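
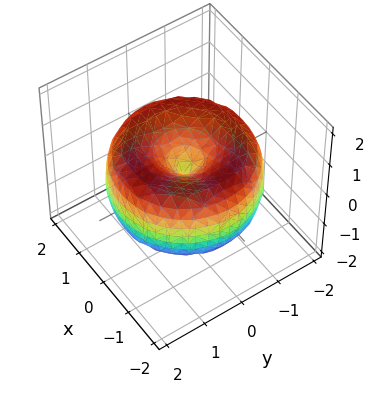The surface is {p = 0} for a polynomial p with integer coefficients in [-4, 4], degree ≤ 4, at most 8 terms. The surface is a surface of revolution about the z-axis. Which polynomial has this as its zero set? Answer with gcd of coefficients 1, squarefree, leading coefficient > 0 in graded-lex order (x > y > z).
x^4 + 2*x^2*y^2 + y^4 - 3*x^2 - 3*y^2 + 2*z^2

1. Degree: the shape is more complex than any degree-3 surface, so deg p = 4.
2. Symmetries: the z-axis is an axis of rotation, so x and y enter only as x² + y².
3. Against the integer gridlines: it crosses the z-axis at the gridline z = 0; a circular section at z = 0 has radius between 1 and 2; it crosses the x-axis at the gridline x = 0.
4. Matching integer coefficients to the picture gives p.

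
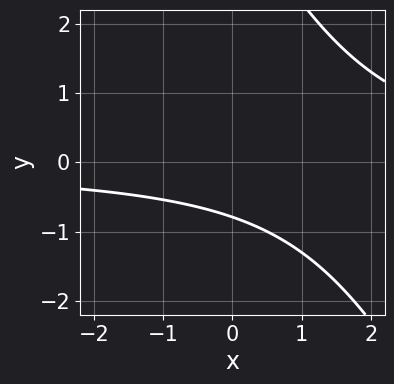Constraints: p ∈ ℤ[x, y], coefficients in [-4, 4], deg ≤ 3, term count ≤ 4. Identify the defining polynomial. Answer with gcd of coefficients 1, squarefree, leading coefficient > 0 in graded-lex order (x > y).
The degree is 2 — no degree-1 curve has this shape.
Reading off the gridlines: no x-intercept at any integer in the box.
Together with the visible shape, these determine p as stated.

2*x*y + y^2 - 3*y - 3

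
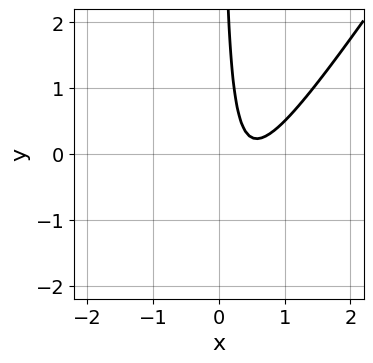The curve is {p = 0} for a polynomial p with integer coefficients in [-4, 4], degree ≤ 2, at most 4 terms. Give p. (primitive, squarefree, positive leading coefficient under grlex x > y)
(a) The degree is 2 — no degree-1 curve has this shape.
(b) Checking where it meets the axes: the curve avoids every integer y-axis point in the box; it misses every integer gridline on the x-axis.
(c) Assembling these constraints gives the stated polynomial.

3*x^2 - 2*x*y - 3*x + 1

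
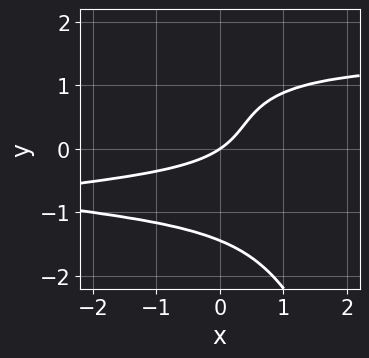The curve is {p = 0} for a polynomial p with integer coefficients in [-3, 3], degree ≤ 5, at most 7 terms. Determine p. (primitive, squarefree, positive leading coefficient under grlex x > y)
2*x*y^3 + y^4 - 3*x*y - 2*x + 3*y

First, the degree is 4 — no degree-3 curve has this shape.
Then, checking where it meets the axes: one x-axis crossing is at x = 0; it crosses the y-axis at the gridline y = 0.
Finally, solving for integer coefficients yields p as stated.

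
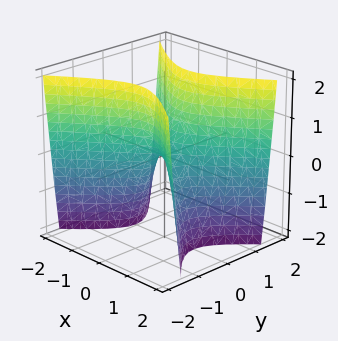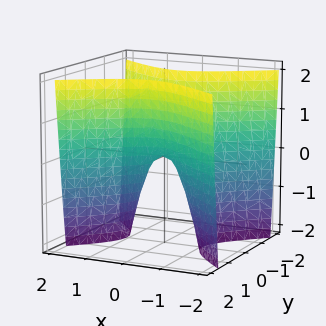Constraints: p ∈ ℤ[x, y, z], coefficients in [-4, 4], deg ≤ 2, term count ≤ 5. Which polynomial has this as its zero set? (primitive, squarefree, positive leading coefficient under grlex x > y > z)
2*x^2 - 3*y^2 + z

Degree: a saddle surface; a quadric, so deg p = 2.
Symmetries: the x ↦ −x reflection is a symmetry, so x appears only in even powers; mirror symmetry y ↦ −y ⇒ only even powers of y.
From the axis intercepts and sections: it meets the y-axis at y = 0 (among the integer gridlines); it meets the x-axis at x = 0 (among the integer gridlines); it meets the z-axis at z = 0 (among the integer gridlines).
Solving for integer coefficients yields p as stated.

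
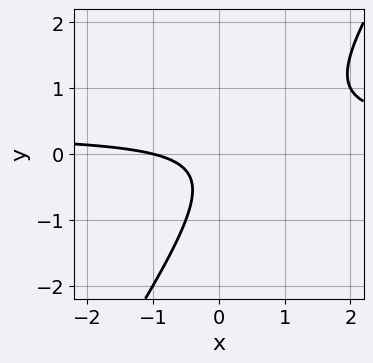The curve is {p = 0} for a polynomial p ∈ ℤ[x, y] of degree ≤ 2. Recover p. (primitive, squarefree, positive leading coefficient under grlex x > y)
1. The degree is 2 — the shape is more complex than any degree-1 curve.
2. From the axis intercepts and sections: the curve avoids every integer y-axis point in the box; one x-axis crossing is at x = -1.
3. Together with the visible shape, these determine p as stated.

3*x*y - 2*y^2 - x - y - 1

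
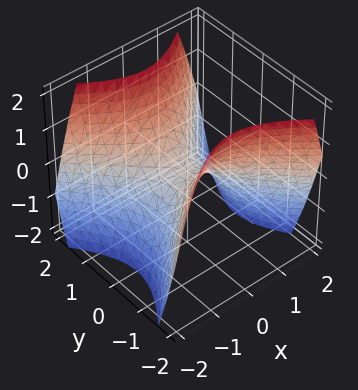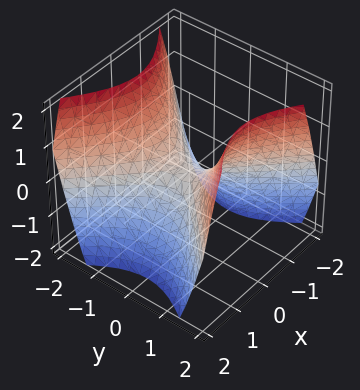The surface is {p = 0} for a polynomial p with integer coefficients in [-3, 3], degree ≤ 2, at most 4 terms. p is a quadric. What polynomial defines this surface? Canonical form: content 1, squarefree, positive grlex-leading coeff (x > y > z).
The degree is 2 — a saddle surface; a quadric.
Symmetries: the x ↦ −x reflection is a symmetry, so x appears only in even powers; the y ↦ −y reflection is a symmetry, so y appears only in even powers.
From the axis intercepts and sections: one x-axis crossing is at x = 0; it meets the y-axis at y = 0 (among the integer gridlines); one z-axis crossing is at z = 0.
Fitting integer coefficients to these (and the overall shape) gives p.

x^2 - y^2 + z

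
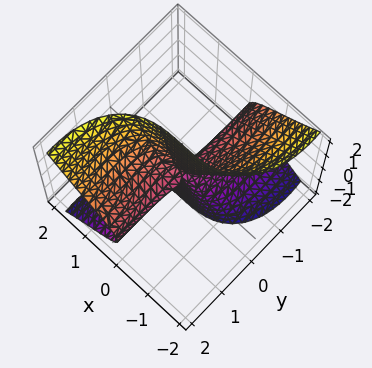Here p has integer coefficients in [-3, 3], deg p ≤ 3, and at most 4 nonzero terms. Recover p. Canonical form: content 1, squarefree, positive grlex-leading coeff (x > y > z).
First, degree: no degree-2 surface has this shape, so deg p = 3.
Then, checking where it meets the axes: every point of the z-axis in the box is on the surface; the visible y-axis segment lies entirely on the surface; it crosses the x-axis at the gridline x = 0.
Finally, solving for integer coefficients yields p as stated.

2*x^3 + 2*x*y^2 - 3*y*z^2 - y*z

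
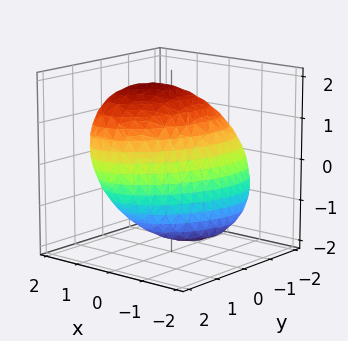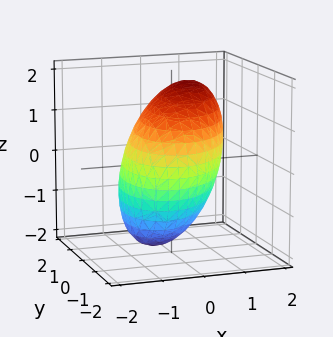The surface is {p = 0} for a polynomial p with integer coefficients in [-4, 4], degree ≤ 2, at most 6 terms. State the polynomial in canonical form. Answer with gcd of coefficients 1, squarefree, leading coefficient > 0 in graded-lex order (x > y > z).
First, the degree is 2 — a generic line meets the surface in up to 2 points.
Finally, the integer polynomial consistent with all of this is the stated p.

2*x^2 - x*y - x*z + y^2 + z^2 - 3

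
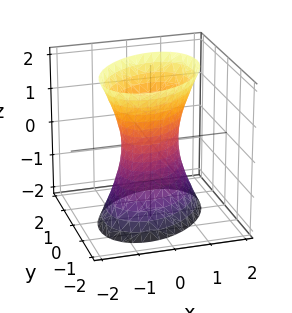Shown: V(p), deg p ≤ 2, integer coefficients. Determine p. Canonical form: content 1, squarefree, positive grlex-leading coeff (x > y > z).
3*x^2 - 2*x*y + 3*y^2 - z^2 - 2

Degree: a generic line meets the surface in up to 2 points, so deg p = 2.
From the visible intercepts: the surface avoids every integer z-axis point in the box.
The integer polynomial consistent with all of this is the stated p.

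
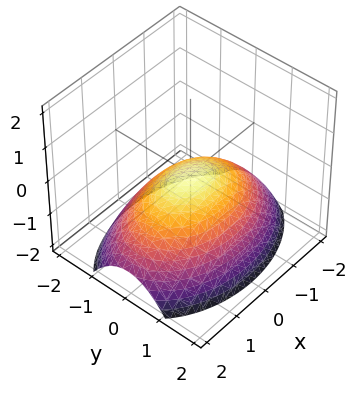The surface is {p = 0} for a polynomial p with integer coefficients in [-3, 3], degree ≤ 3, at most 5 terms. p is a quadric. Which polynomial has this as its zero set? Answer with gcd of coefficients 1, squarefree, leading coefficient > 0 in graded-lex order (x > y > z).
Degree: a paraboloid; a quadric, so deg p = 2.
Symmetries: the y ↦ −y reflection is a symmetry, so y appears only in even powers; the x ↦ −x reflection is a symmetry, so x appears only in even powers.
Reading off the gridlines: it crosses the y-axis at the gridline y = 0; it crosses the x-axis at the gridline x = 0.
Together with the visible shape, these determine p as stated.

x^2 + 2*y^2 + 3*z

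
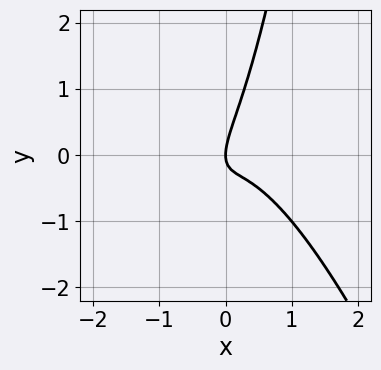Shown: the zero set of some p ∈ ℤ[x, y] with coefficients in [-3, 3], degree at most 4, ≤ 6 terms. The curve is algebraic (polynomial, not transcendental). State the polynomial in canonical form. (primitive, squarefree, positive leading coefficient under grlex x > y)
3*x^3 + x^2*y + 2*x*y - y^2 + x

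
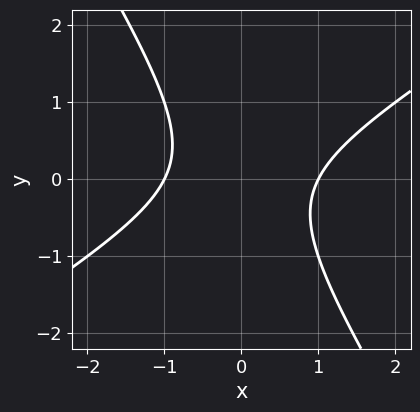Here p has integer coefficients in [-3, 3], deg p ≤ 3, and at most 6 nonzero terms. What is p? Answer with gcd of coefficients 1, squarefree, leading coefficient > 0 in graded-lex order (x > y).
x^2 - x*y - y^2 - 1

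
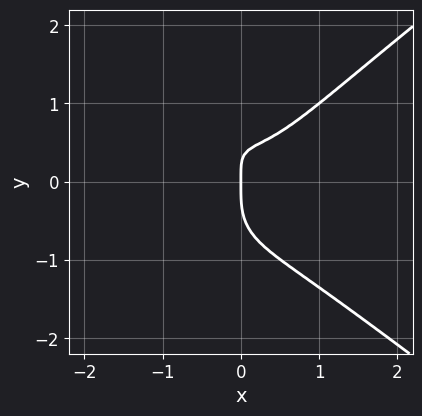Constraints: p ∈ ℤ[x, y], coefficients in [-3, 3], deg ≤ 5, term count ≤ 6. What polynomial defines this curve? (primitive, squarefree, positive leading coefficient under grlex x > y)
x^4 - 3*y^4 + 3*x^3 - 3*x*y + 2*x

(a) The degree is 4 — a generic line meets the curve in up to 4 points.
(b) Against the integer gridlines: one y-axis crossing is at y = 0; one x-axis crossing is at x = 0.
(c) Fitting integer coefficients to these (and the overall shape) gives p.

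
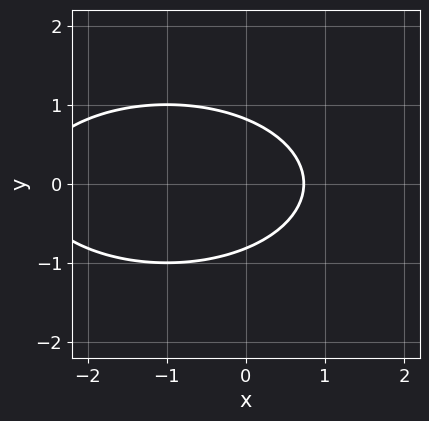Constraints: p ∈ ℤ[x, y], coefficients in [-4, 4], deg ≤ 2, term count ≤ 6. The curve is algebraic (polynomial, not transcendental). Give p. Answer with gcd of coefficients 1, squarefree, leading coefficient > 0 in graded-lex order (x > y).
The degree is 2 — a generic line meets the curve in up to 2 points.
Symmetries: mirror symmetry y ↦ −y ⇒ only even powers of y.
Assembling these constraints gives the stated polynomial.

x^2 + 3*y^2 + 2*x - 2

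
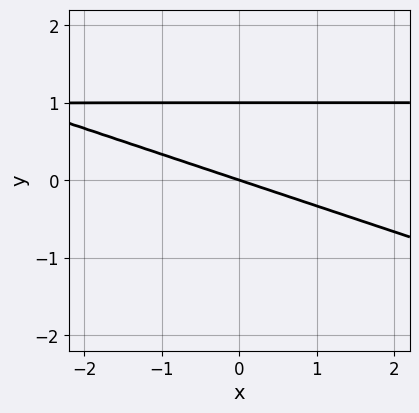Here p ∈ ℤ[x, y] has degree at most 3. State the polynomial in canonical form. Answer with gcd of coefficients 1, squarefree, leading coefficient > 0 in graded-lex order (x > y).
x*y + 3*y^2 - x - 3*y

(a) The degree is 2 — no degree-1 curve has this shape.
(b) Reading off the gridlines: among the integer gridlines, it crosses the y-axis at y ∈ {0, 1}; it meets the x-axis at x = 0 (among the integer gridlines).
(c) Matching integer coefficients to the picture gives p.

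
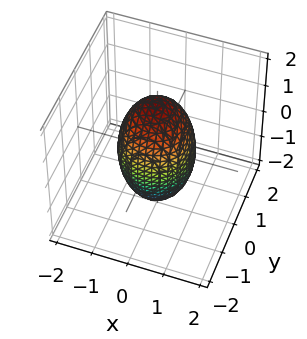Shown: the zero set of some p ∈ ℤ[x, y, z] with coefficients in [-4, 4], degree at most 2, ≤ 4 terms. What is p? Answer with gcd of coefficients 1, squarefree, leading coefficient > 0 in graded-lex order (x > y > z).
3*x^2 + 3*y^2 + z^2 - 3

First, the degree is 2 — no degree-1 surface has this shape.
Then, symmetry: the surface is invariant under rotation about z: p = q(x² + y², z).
Then, reading off the gridlines: among the integer gridlines, it crosses the y-axis at y ∈ {-1, 1}; a circular section at z = 1 has radius between 0 and 1.
Finally, putting this together gives p.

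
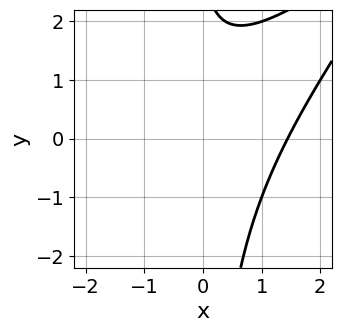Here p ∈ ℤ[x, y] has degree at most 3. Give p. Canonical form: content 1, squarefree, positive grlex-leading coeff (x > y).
(a) deg p = 3.
(b) Reading off the gridlines: it misses every integer gridline on the y-axis.
(c) Putting this together gives p.

x^3 - 2*x^2*y + x*y^2 + y - 3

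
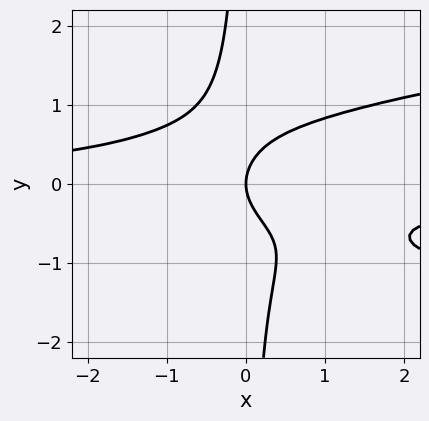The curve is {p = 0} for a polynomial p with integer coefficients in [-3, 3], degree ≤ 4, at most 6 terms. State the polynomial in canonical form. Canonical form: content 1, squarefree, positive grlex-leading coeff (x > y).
First, the degree is 4 — the shape is more complex than any degree-3 curve.
Next, checking where it meets the axes: it meets the x-axis at x = 0 (among the integer gridlines); it crosses the y-axis at the gridline y = 0.
Finally, fitting integer coefficients to these (and the overall shape) gives p.

2*x*y^3 - x^2*y + y^2 - x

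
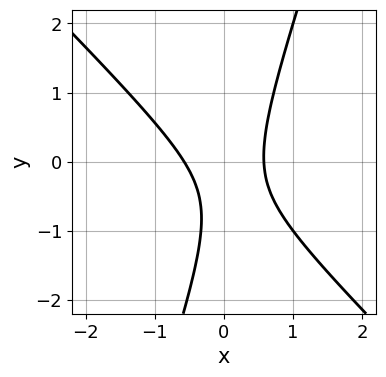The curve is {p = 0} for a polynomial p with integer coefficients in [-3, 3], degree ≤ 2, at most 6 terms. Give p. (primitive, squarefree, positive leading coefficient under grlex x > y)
Degree: a generic line meets the curve in up to 2 points, so deg p = 2.
Checking where it meets the axes: it misses every integer gridline on the y-axis.
Together with the visible shape, these determine p as stated.

3*x^2 + 2*x*y - y^2 - y - 1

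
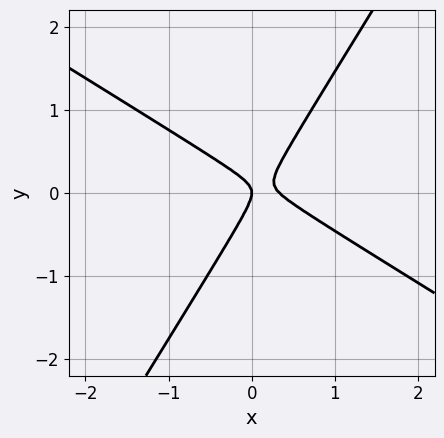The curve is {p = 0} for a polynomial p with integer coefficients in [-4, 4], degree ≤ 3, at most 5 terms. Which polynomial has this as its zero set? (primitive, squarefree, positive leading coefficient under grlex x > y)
The degree is 2 — no degree-1 curve has this shape.
Reading off the gridlines: it meets the x-axis at x = 0 (among the integer gridlines); it meets the y-axis at y = 0 (among the integer gridlines).
Together with the visible shape, these determine p as stated.

3*x^2 + 3*x*y - 3*y^2 - x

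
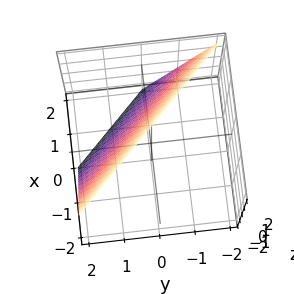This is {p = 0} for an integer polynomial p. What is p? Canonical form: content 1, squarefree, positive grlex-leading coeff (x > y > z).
Degree: the surface is flat (a plane), so deg p = 1.
From the visible intercepts: it meets the x-axis at x = 1 (among the integer gridlines); it meets the y-axis at y = 1 (among the integer gridlines); it crosses the z-axis at the gridline z = 2.
Fitting integer coefficients to these (and the overall shape) gives p.

2*x + 2*y + z - 2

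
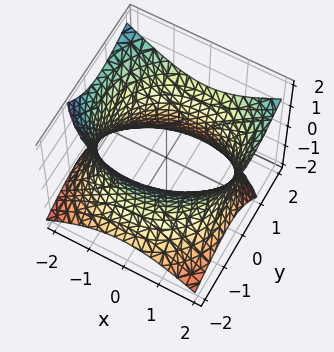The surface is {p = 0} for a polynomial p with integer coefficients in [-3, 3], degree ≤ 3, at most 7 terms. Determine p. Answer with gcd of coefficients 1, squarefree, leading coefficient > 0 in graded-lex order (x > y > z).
x^2 + y^2 - y*z - z^2 - 3

1. deg p = 2. No degree-1 surface has this shape.
2. From the axis intercepts and sections: no z-intercept at any integer in the box.
3. Fitting integer coefficients to these (and the overall shape) gives p.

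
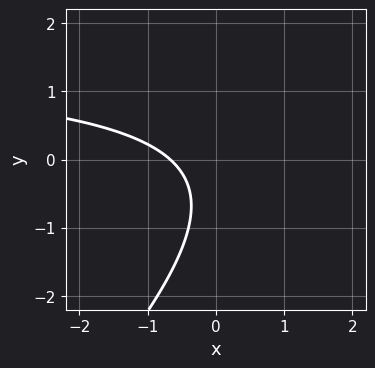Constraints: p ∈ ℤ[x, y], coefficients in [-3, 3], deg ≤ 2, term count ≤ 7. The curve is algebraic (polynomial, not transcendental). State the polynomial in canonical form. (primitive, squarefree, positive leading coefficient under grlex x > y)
(a) Degree: no degree-1 curve has this shape, so deg p = 2.
(b) Observable constraints: no y-intercept at any integer in the box.
(c) These observations pin down the coefficients.

2*x*y - 2*y^2 - 3*x - 2*y - 2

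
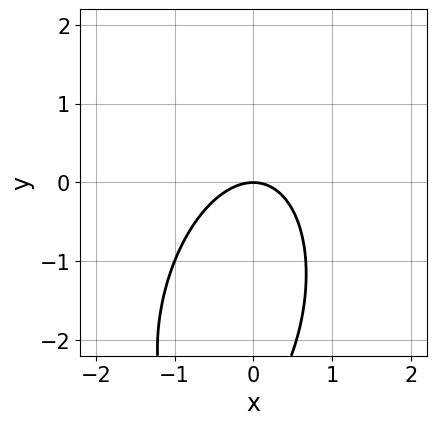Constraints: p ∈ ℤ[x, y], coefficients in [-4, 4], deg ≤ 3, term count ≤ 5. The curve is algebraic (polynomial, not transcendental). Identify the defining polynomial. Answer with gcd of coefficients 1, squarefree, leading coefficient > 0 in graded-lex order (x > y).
First, the degree is 2 — no degree-1 curve has this shape.
Then, reading off the gridlines: it crosses the y-axis at the gridline y = 0; it meets the x-axis at x = 0 (among the integer gridlines).
Finally, putting this together gives p.

3*x^2 - x*y + y^2 + 3*y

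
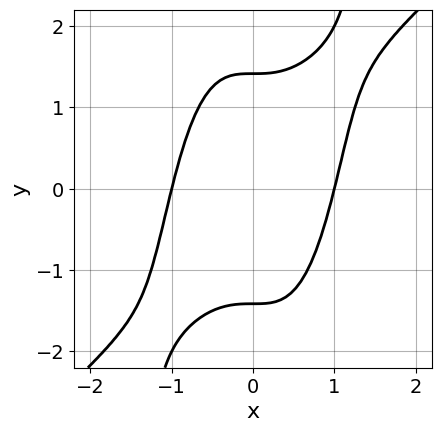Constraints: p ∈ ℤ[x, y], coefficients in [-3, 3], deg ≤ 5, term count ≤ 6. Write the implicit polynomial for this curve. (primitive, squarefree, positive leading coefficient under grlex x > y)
The degree is 4 — the shape is more complex than any degree-3 curve.
Observable constraints: the x-axis gridline crossings are at x ∈ {-1, 1}.
These observations pin down the coefficients.

2*x^4 - 2*x^3*y + y^2 - 2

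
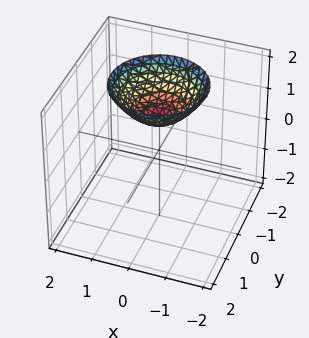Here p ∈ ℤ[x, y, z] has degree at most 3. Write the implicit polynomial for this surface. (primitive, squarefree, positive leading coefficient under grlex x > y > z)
2*x^2 + 2*y^2 - 3*z + 3

First, degree: no degree-1 surface has this shape, so deg p = 2.
Then, symmetries: rotational symmetry about the z-axis ⇒ p depends on x, y only through x² + y².
Next, against the integer gridlines: no y-intercept at any integer in the box; a circular section at z = 2 has radius between 1 and 2; it misses every integer gridline on the x-axis; it meets the z-axis at z = 1 (among the integer gridlines).
Finally, matching integer coefficients to the picture gives p.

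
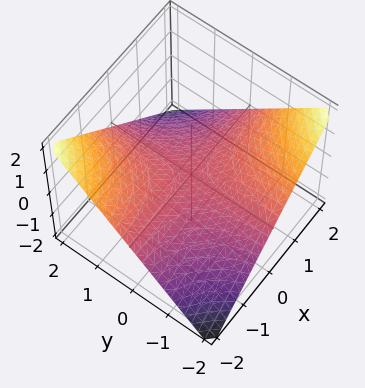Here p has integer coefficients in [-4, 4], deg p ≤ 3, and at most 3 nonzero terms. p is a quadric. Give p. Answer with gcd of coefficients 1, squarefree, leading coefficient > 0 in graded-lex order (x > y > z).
(a) Degree: a hyperbolic paraboloid; a quadric, so deg p = 2.
(b) Against the integer gridlines: it meets the z-axis at z = 0 (among the integer gridlines); the visible y-axis segment lies entirely on the surface; the visible x-axis segment lies entirely on the surface.
(c) Solving for integer coefficients yields p as stated.

x*y + 2*z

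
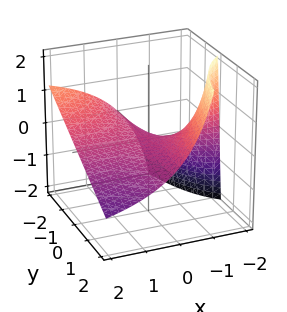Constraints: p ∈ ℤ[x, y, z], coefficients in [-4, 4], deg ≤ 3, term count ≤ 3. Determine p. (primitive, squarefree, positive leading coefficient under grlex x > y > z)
x*y + x*z + 2*z

First, degree: the shape is more complex than any degree-1 surface, so deg p = 2.
Then, from the visible intercepts: every point of the x-axis in the box is on the surface; one z-axis crossing is at z = 0; every point of the y-axis in the box is on the surface.
Finally, together with the visible shape, these determine p as stated.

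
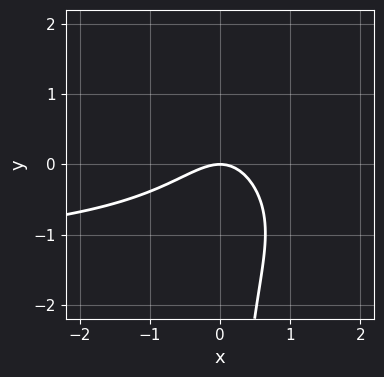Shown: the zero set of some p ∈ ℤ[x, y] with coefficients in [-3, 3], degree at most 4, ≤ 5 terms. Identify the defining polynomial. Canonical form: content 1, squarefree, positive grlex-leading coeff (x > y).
Degree: a generic line meets the curve in up to 3 points, so deg p = 3.
Reading off the gridlines: it meets the y-axis at y = 0 (among the integer gridlines); one x-axis crossing is at x = 0.
These observations pin down the coefficients.

2*x^2*y + 2*x*y^2 + 3*x^2 - 2*x*y + 3*y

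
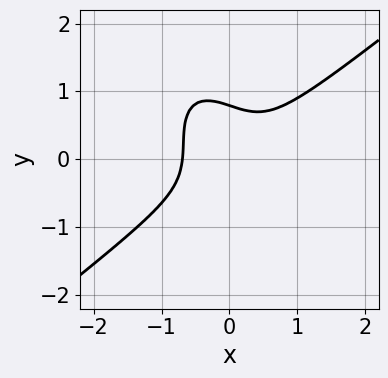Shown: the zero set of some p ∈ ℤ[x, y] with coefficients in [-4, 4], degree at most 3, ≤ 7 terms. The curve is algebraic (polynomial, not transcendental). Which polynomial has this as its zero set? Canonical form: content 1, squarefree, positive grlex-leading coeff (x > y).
(a) Degree: no degree-2 curve has this shape, so deg p = 3.
(b) The integer polynomial consistent with all of this is the stated p.

3*x^3 - x^2*y - 2*x*y^2 - 2*y^3 + 1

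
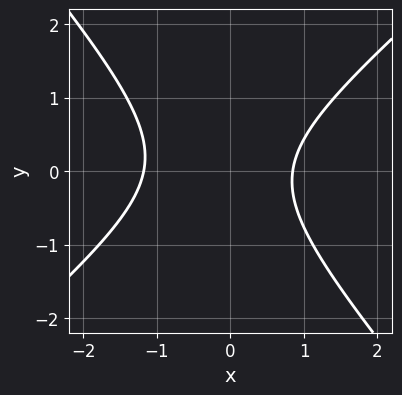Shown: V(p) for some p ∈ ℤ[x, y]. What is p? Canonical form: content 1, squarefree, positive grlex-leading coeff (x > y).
(a) deg p = 2. The shape is more complex than any degree-1 curve.
(b) From the axis intercepts and sections: the curve avoids every integer y-axis point in the box.
(c) Together with the visible shape, these determine p as stated.

3*x^2 - x*y - 3*y^2 + x - 3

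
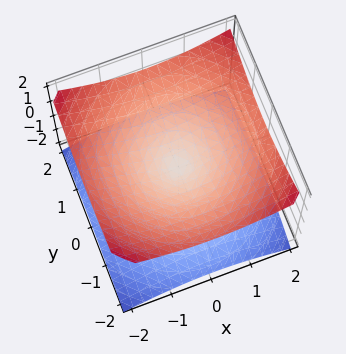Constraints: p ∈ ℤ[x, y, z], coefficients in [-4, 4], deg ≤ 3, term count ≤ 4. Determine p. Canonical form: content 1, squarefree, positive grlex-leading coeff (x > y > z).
x^2 + y^2 - 2*z^2

(a) Degree: a double cone through the origin; a quadric, so deg p = 2.
(b) Symmetry: every cross-section ⟂ z is a circle, so x, y appear only via x² + y²; the z ↦ −z reflection is a symmetry, so z appears only in even powers.
(c) Reading off the gridlines: a circular section at z = -1 has radius between 1 and 2; it meets the y-axis at y = 0 (among the integer gridlines); it crosses the z-axis at the gridline z = 0.
(d) Together with the visible shape, these determine p as stated.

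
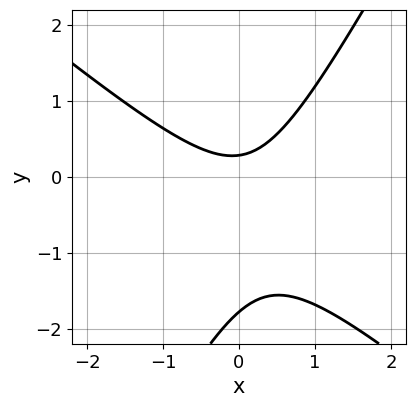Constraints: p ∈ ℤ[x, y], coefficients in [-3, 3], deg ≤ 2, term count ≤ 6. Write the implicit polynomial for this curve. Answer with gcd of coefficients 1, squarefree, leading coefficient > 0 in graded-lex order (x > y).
3*x^2 + 2*x*y - 2*y^2 - 3*y + 1

First, the degree is 2 — the shape is more complex than any degree-1 curve.
Next, from the axis intercepts and sections: no x-intercept at any integer in the box.
Finally, fitting integer coefficients to these (and the overall shape) gives p.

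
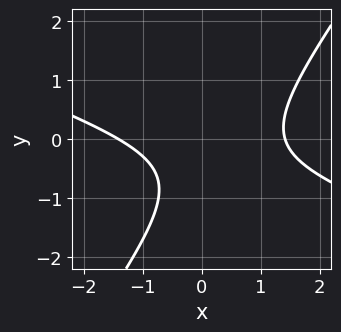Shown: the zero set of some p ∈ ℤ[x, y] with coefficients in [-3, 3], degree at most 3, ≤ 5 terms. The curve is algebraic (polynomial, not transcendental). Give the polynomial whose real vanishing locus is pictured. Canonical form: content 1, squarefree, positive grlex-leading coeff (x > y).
(a) Degree: a generic line meets the curve in up to 2 points, so deg p = 2.
(b) Observable constraints: it misses every integer gridline on the y-axis.
(c) Putting this together gives p.

x^2 + 2*x*y - 2*y^2 - 2*y - 2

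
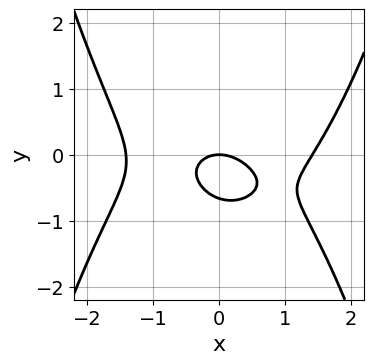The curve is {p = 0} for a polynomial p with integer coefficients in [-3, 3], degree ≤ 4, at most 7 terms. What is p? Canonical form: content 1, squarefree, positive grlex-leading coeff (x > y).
1. Degree: the shape is more complex than any degree-3 curve, so deg p = 4.
2. Checking where it meets the axes: it meets the x-axis at x = 0 (among the integer gridlines); one y-axis crossing is at y = 0.
3. Solving for integer coefficients yields p as stated.

x^4 - 2*x^2 - x*y - 3*y^2 - 2*y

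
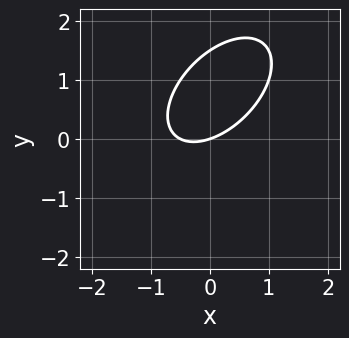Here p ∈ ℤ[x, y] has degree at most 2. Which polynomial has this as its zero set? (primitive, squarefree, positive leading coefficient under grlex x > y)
2*x^2 - 2*x*y + 2*y^2 + x - 3*y

(a) Degree: a generic line meets the curve in up to 2 points, so deg p = 2.
(b) Checking where it meets the axes: it meets the y-axis at y = 0 (among the integer gridlines); one x-axis crossing is at x = 0.
(c) Solving for integer coefficients yields p as stated.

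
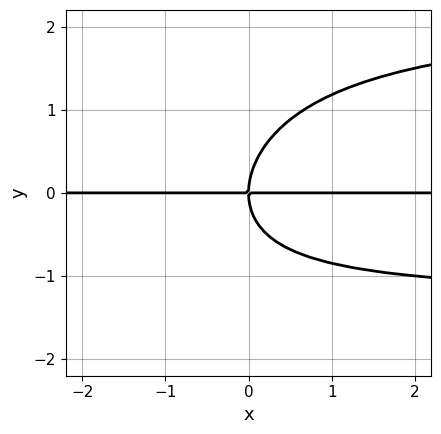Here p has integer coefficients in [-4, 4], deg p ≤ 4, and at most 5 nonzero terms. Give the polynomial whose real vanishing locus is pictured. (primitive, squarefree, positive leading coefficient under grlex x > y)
deg p = 4.
Checking where it meets the axes: it meets the y-axis at y = 0 (among the integer gridlines); every point of the x-axis in the box is on the curve.
Together with the visible shape, these determine p as stated.

x*y^3 - x*y^2 + 2*y^3 - 3*x*y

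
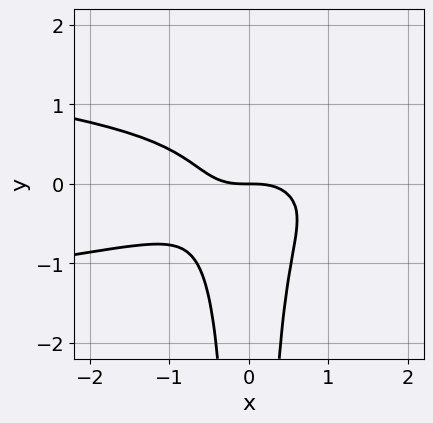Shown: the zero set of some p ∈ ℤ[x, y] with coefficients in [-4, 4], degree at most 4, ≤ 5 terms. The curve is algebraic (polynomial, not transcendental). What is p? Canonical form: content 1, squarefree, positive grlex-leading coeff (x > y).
1. The degree is 4 — no degree-3 curve has this shape.
2. Observable constraints: it crosses the y-axis at the gridline y = 0; it meets the x-axis at x = 0 (among the integer gridlines).
3. Fitting integer coefficients to these (and the overall shape) gives p.

3*x^2*y^2 + x^3 + y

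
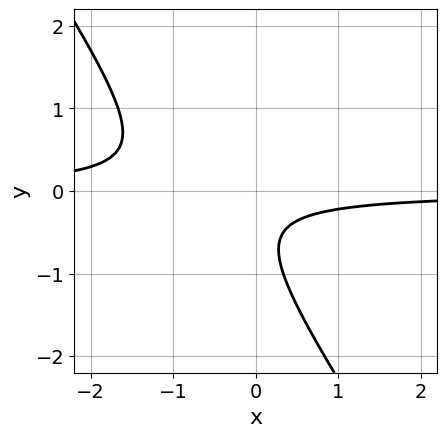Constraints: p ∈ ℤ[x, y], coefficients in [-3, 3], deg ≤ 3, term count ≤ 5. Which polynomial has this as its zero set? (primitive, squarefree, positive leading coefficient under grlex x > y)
3*x*y + 2*y^2 + 2*y + 1

First, the degree is 2 — no degree-1 curve has this shape.
Then, reading off the gridlines: it misses every integer gridline on the y-axis; it misses every integer gridline on the x-axis.
Finally, putting this together gives p.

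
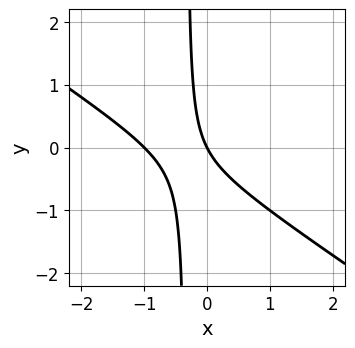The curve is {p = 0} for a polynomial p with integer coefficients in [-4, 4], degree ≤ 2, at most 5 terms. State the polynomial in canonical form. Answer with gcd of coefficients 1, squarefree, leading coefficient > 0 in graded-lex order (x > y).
2*x^2 + 3*x*y + 2*x + y

1. The degree is 2 — a generic line meets the curve in up to 2 points.
2. From the visible intercepts: the x-axis gridline crossings are at x ∈ {-1, 0}; one y-axis crossing is at y = 0.
3. Putting this together gives p.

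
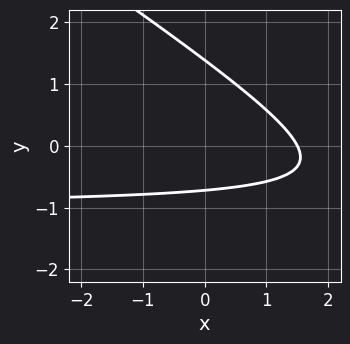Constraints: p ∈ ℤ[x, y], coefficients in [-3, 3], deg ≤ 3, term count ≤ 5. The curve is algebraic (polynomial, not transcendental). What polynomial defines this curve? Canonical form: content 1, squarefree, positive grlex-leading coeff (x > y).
2*x*y + 3*y^2 + 2*x - 2*y - 3

First, degree: no degree-1 curve has this shape, so deg p = 2.
Finally, solving for integer coefficients yields p as stated.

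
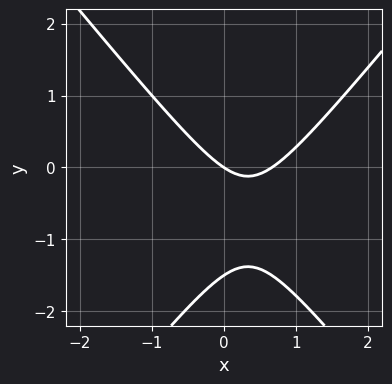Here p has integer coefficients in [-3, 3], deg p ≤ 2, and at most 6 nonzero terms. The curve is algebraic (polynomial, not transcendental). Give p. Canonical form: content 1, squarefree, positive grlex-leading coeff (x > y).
First, the degree is 2 — the shape is more complex than any degree-1 curve.
Then, from the visible intercepts: one x-axis crossing is at x = 0; it meets the y-axis at y = 0 (among the integer gridlines).
Finally, these observations pin down the coefficients.

3*x^2 - 2*y^2 - 2*x - 3*y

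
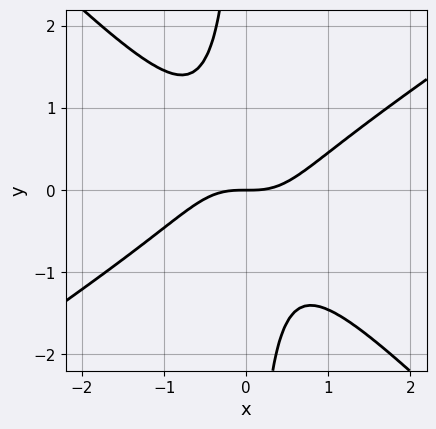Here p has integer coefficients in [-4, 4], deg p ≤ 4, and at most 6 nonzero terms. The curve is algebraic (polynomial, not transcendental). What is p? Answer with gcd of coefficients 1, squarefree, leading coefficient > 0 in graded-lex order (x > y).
1. Degree: the shape is more complex than any degree-2 curve, so deg p = 3.
2. From the visible intercepts: one x-axis crossing is at x = 0; one y-axis crossing is at y = 0.
3. Fitting integer coefficients to these (and the overall shape) gives p.

2*x^3 - x^2*y - 3*x*y^2 - 2*y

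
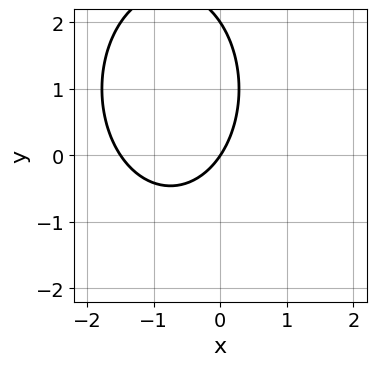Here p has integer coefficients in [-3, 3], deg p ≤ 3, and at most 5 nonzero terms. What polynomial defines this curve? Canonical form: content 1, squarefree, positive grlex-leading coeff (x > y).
2*x^2 + y^2 + 3*x - 2*y

First, the degree is 2 — the shape is more complex than any degree-1 curve.
Then, observable constraints: among the integer gridlines, it crosses the y-axis at y ∈ {0, 2}; it meets the x-axis at x = 0 (among the integer gridlines).
Finally, solving for integer coefficients yields p as stated.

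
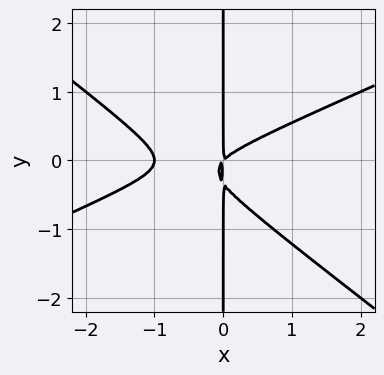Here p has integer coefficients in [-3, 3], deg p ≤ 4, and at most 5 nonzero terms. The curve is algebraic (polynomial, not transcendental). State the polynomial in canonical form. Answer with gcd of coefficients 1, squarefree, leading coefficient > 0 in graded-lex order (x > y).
First, deg p = 3. A generic line meets the curve in up to 3 points.
Next, observable constraints: it crosses the x-axis at the gridline x = -1; every point of the y-axis in the box is on the curve.
Finally, fitting integer coefficients to these (and the overall shape) gives p.

x^3 - x^2*y - 3*x*y^2 + x^2 - x*y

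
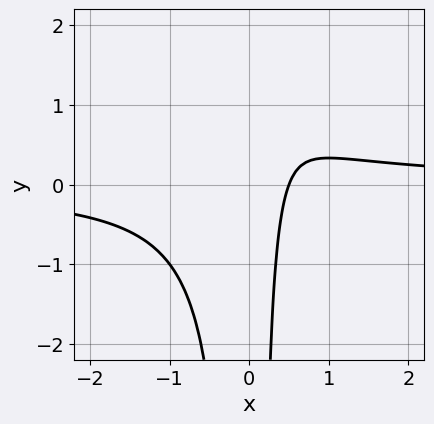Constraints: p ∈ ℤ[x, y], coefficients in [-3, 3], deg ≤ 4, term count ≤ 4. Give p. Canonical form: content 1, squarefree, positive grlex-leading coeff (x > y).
1. deg p = 3. No degree-2 curve has this shape.
2. Observable constraints: it misses every integer gridline on the y-axis.
3. Matching integer coefficients to the picture gives p.

3*x^2*y - 2*x + 1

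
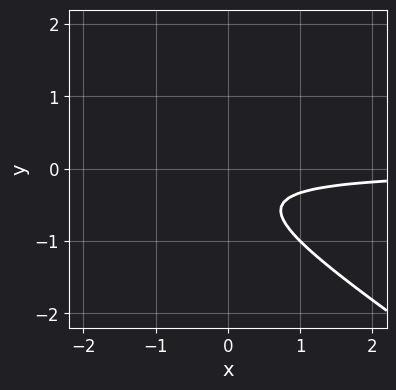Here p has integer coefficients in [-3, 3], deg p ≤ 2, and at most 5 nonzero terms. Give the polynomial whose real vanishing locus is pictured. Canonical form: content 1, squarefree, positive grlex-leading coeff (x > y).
(a) The degree is 2 — the shape is more complex than any degree-1 curve.
(b) Observable constraints: it misses every integer gridline on the x-axis; no y-intercept at any integer in the box.
(c) Together with the visible shape, these determine p as stated.

2*x*y + 3*y^2 + 2*y + 1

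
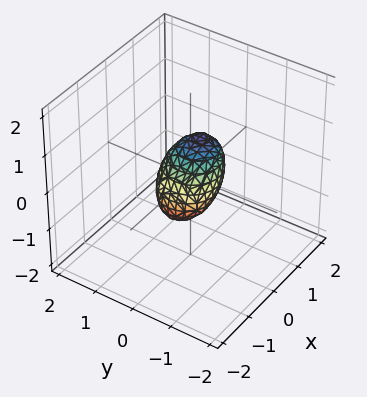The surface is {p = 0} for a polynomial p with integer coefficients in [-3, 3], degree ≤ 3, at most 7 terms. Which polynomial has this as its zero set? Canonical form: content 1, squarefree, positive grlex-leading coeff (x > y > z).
The degree is 2 — the shape is more complex than any degree-1 surface.
Putting this together gives p.

2*x^2 - 2*x*z + 2*y^2 + 2*z^2 - 1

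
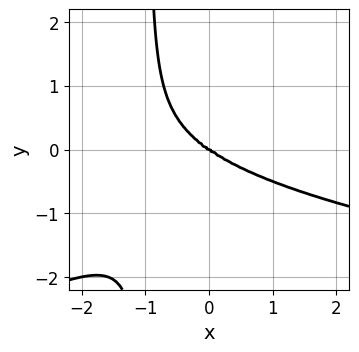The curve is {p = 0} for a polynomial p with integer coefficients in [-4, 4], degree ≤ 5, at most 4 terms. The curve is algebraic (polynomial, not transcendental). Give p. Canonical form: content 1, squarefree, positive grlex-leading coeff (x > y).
x^2*y^2 - 3*x*y^3 - x^3 - 3*y^3

First, the degree is 4 — a generic line meets the curve in up to 4 points.
Then, observable constraints: one x-axis crossing is at x = 0; one y-axis crossing is at y = 0.
Finally, together with the visible shape, these determine p as stated.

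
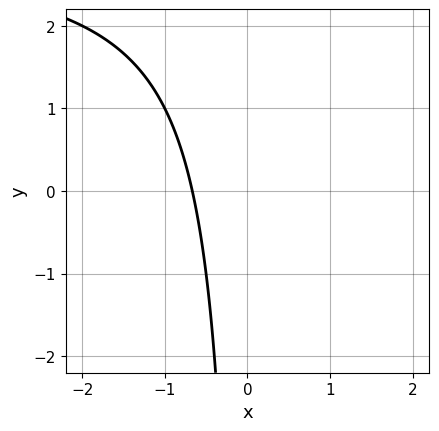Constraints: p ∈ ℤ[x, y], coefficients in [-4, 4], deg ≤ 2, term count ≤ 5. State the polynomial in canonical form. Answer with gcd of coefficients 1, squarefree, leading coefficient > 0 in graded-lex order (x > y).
x*y - 3*x - 2

First, degree: the shape is more complex than any degree-1 curve, so deg p = 2.
Next, from the axis intercepts and sections: the curve avoids every integer y-axis point in the box.
Finally, together with the visible shape, these determine p as stated.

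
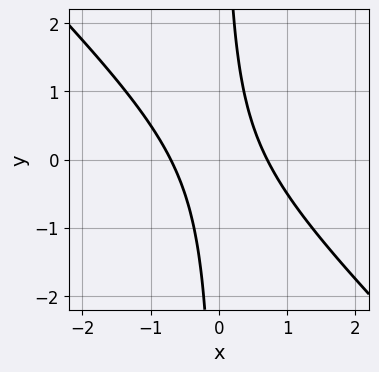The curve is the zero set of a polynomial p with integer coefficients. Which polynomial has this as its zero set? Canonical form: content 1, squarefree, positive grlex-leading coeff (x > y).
Degree: no degree-1 curve has this shape, so deg p = 2.
Observable constraints: no y-intercept at any integer in the box.
Fitting integer coefficients to these (and the overall shape) gives p.

2*x^2 + 2*x*y - 1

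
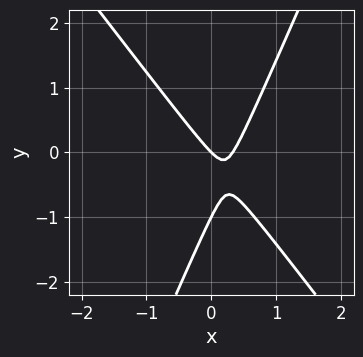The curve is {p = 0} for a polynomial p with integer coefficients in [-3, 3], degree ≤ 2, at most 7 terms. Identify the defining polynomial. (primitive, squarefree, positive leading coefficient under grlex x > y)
3*x^2 + x*y - y^2 - x - y

The degree is 2 — the shape is more complex than any degree-1 curve.
Checking where it meets the axes: one x-axis crossing is at x = 0; the y-axis gridline crossings are at y ∈ {-1, 0}.
Putting this together gives p.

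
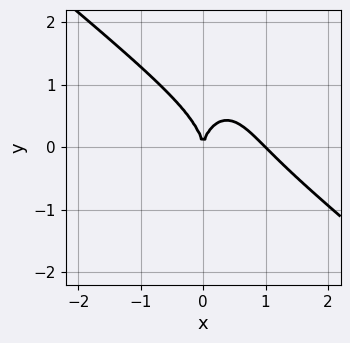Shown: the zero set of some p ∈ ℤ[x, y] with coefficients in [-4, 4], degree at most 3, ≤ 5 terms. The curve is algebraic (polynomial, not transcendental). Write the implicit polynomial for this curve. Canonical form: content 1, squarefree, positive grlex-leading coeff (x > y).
(a) Degree: a generic line meets the curve in up to 3 points, so deg p = 3.
(b) Reading off the gridlines: it crosses the y-axis at the gridline y = 0; the x-axis gridline crossings are at x ∈ {0, 1}.
(c) Fitting integer coefficients to these (and the overall shape) gives p.

3*x^3 + 3*x^2*y + y^3 - 3*x^2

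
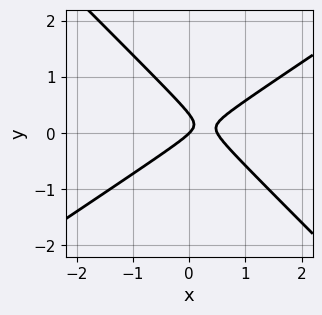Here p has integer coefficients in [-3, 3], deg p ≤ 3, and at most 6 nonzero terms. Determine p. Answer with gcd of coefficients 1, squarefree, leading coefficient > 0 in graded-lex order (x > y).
2*x^2 - x*y - 3*y^2 - x + y

(a) The degree is 2 — the shape is more complex than any degree-1 curve.
(b) Reading off the gridlines: it crosses the x-axis at the gridline x = 0; one y-axis crossing is at y = 0.
(c) The integer polynomial consistent with all of this is the stated p.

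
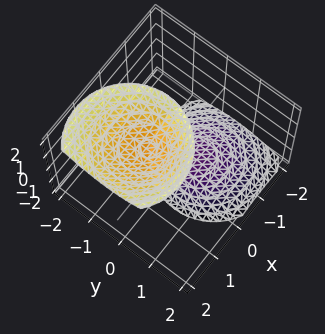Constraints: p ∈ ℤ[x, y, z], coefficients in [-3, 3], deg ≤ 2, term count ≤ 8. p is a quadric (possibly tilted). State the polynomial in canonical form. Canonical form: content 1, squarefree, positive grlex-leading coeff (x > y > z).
2*x^2 - 2*x*z + 2*y^2 + y*z - z^2 + 2

(a) I count 2 distinct pieces. Treating them together as one polynomial.
(b) Degree: a generic line meets the surface in up to 2 points, so deg p = 2.
(c) From the axis intercepts and sections: it misses every integer gridline on the y-axis; no x-intercept at any integer in the box.
(d) These observations pin down the coefficients.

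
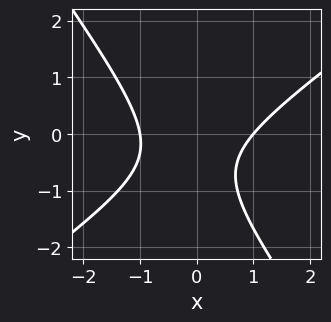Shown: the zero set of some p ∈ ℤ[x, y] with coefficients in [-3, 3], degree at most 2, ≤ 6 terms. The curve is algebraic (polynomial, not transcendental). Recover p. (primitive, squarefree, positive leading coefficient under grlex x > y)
3*x^2 - 2*x*y - 3*y^2 - 3*y - 3

First, the degree is 2 — the shape is more complex than any degree-1 curve.
Next, from the axis intercepts and sections: no y-intercept at any integer in the box; among the integer gridlines, it crosses the x-axis at x ∈ {-1, 1}.
Finally, putting this together gives p.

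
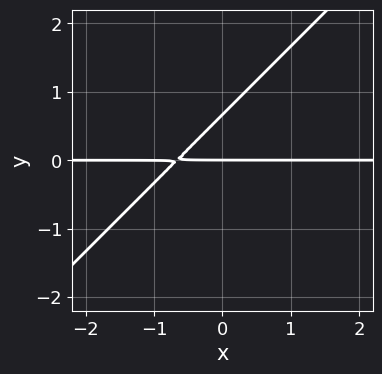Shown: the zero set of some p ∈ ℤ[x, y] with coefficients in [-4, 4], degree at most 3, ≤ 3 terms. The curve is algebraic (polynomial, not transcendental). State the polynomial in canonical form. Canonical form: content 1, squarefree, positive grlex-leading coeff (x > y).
1. deg p = 2.
2. Observable constraints: the visible x-axis segment lies entirely on the curve; it crosses the y-axis at the gridline y = 0.
3. Putting this together gives p.

3*x*y - 3*y^2 + 2*y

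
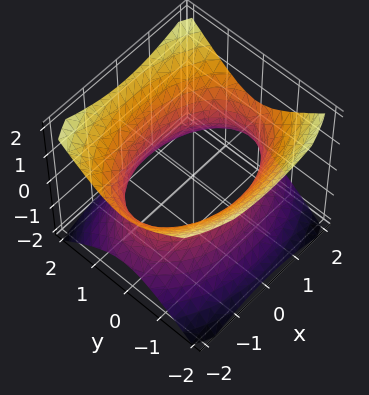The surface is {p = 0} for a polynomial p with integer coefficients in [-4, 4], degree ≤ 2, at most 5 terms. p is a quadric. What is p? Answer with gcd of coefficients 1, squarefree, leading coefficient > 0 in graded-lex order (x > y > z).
x^2 + 2*y^2 - 2*z^2 - 3

1. Degree: an hourglass — one-sheet hyperboloid; a quadric, so deg p = 2.
2. Symmetries: it's symmetric under y → −y, forcing even powers of y; it's symmetric under x → −x, forcing even powers of x; it's symmetric under z → −z, forcing even powers of z.
3. Checking where it meets the axes: it misses every integer gridline on the z-axis.
4. These observations pin down the coefficients.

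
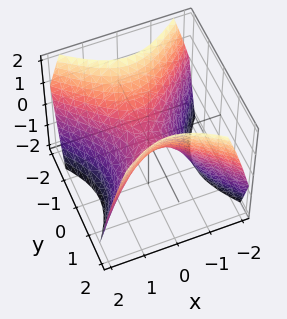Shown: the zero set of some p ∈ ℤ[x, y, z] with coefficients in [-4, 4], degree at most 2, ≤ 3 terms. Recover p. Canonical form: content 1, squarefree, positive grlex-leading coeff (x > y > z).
x^2 - y^2 + z

1. The degree is 2 — a saddle surface; a quadric.
2. Symmetries: mirror symmetry y ↦ −y ⇒ only even powers of y; the x ↦ −x reflection is a symmetry, so x appears only in even powers.
3. Checking where it meets the axes: it crosses the x-axis at the gridline x = 0; it meets the z-axis at z = 0 (among the integer gridlines).
4. Putting this together gives p.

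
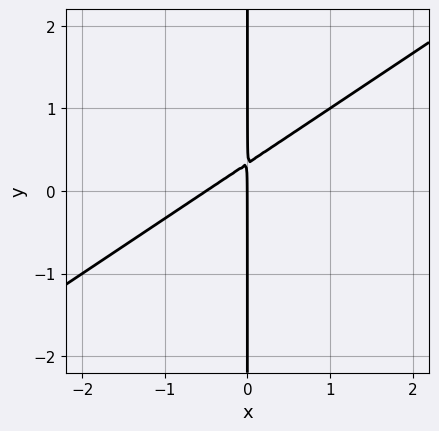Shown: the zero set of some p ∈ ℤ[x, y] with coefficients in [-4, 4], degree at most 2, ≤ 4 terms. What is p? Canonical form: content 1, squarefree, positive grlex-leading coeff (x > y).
2*x^2 - 3*x*y + x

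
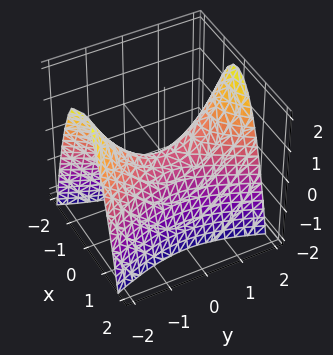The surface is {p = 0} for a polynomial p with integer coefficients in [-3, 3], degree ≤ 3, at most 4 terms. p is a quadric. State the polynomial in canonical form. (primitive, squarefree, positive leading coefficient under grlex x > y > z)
3*x^2 - y^2 + 2*z

(a) Degree: a saddle surface; a quadric, so deg p = 2.
(b) Symmetries: it's symmetric under x → −x, forcing even powers of x; it's symmetric under y → −y, forcing even powers of y.
(c) Reading off the gridlines: one y-axis crossing is at y = 0; it meets the z-axis at z = 0 (among the integer gridlines); it crosses the x-axis at the gridline x = 0.
(d) The integer polynomial consistent with all of this is the stated p.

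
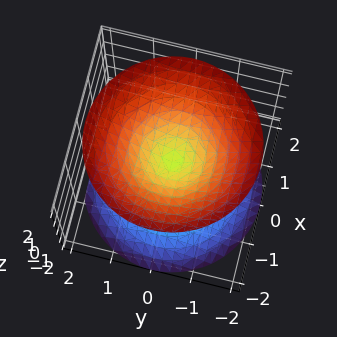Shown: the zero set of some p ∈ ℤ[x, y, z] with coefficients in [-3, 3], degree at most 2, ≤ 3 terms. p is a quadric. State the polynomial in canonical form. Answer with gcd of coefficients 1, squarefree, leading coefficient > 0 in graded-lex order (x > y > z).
x^2 + y^2 - z^2

(a) The picture has 2 separate pieces. They look like related sheets of one shape, so recover p as a whole.
(b) Degree: a double cone through the origin; a quadric, so deg p = 2.
(c) Symmetry: the z-axis is an axis of rotation, so x and y enter only as x² + y²; mirror symmetry z ↦ −z ⇒ only even powers of z.
(d) Against the integer gridlines: one y-axis crossing is at y = 0; a circular section at z = -1 has radius exactly 1; it crosses the x-axis at the gridline x = 0.
(e) Together with the visible shape, these determine p as stated.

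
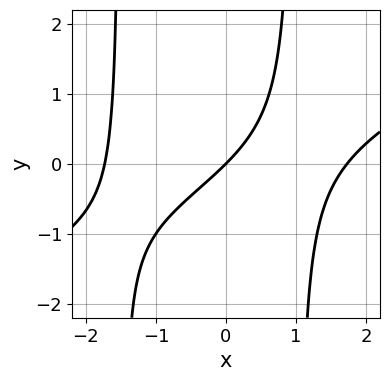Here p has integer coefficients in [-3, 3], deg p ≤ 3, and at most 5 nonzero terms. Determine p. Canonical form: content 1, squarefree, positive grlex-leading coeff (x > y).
1. The degree is 3 — a generic line meets the curve in up to 3 points.
2. From the axis intercepts and sections: one x-axis crossing is at x = 0; it crosses the y-axis at the gridline y = 0.
3. Solving for integer coefficients yields p as stated.

x^3 - 2*x^2*y - x*y - 3*x + 3*y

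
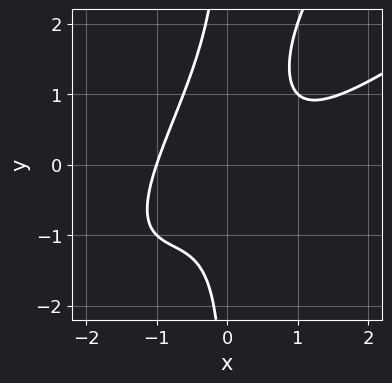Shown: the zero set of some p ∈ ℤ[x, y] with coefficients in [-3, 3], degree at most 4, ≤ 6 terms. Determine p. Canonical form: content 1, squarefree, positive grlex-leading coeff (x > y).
First, the degree is 3 — no degree-2 curve has this shape.
Next, observable constraints: the curve avoids every integer y-axis point in the box; one x-axis crossing is at x = -1.
Finally, fitting integer coefficients to these (and the overall shape) gives p.

x^3 - 2*x^2*y + x*y^2 - x*y + 1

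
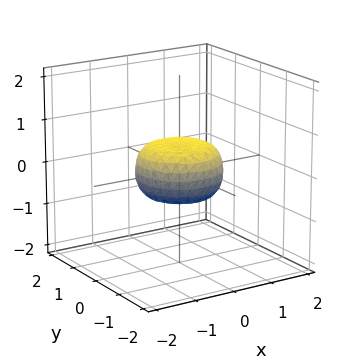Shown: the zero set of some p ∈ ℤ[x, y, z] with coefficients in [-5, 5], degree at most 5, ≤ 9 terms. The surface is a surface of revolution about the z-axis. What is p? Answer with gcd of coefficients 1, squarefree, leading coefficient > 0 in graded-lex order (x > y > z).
2*x^4 + 4*x^2*y^2 + 2*y^4 - x^2 - y^2 + 3*z^2 - 1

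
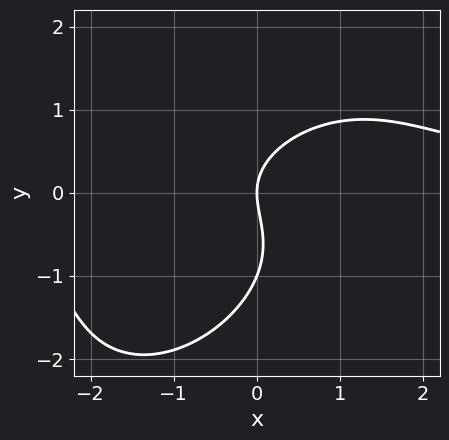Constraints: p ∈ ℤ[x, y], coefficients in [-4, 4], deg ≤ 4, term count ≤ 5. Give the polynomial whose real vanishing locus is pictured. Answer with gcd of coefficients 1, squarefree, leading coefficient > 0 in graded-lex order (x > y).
2*x^2*y - 2*x*y^2 + 2*y^3 + 2*y^2 - 3*x

Degree: a generic line meets the curve in up to 3 points, so deg p = 3.
From the visible intercepts: the y-axis gridline crossings are at y ∈ {-1, 0}; it meets the x-axis at x = 0 (among the integer gridlines).
Matching integer coefficients to the picture gives p.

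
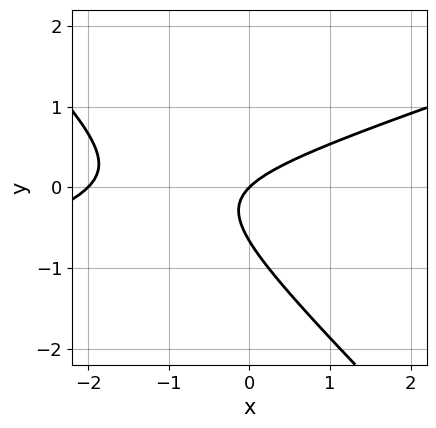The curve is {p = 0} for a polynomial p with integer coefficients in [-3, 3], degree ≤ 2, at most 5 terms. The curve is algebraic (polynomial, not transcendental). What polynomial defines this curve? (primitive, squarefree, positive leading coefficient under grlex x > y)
x^2 - 2*x*y - 3*y^2 + 2*x - 2*y

(a) Degree: a generic line meets the curve in up to 2 points, so deg p = 2.
(b) From the axis intercepts and sections: one y-axis crossing is at y = 0; among the integer gridlines, it crosses the x-axis at x ∈ {-2, 0}.
(c) The integer polynomial consistent with all of this is the stated p.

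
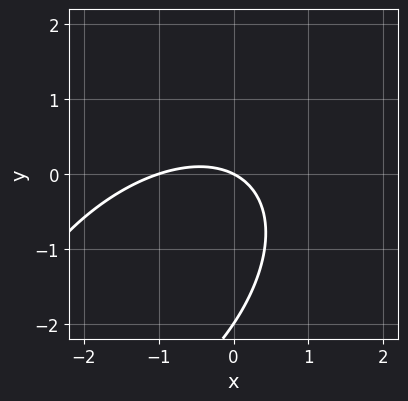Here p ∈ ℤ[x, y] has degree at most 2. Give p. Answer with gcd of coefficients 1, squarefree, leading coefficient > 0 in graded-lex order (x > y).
1. Degree: the shape is more complex than any degree-1 curve, so deg p = 2.
2. From the axis intercepts and sections: among the integer gridlines, it crosses the y-axis at y ∈ {-2, 0}; the x-axis gridline crossings are at x ∈ {-1, 0}.
3. The integer polynomial consistent with all of this is the stated p.

x^2 - x*y + y^2 + x + 2*y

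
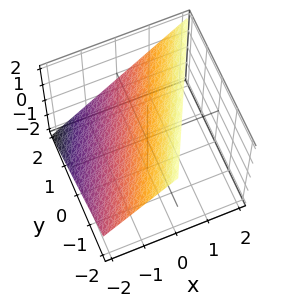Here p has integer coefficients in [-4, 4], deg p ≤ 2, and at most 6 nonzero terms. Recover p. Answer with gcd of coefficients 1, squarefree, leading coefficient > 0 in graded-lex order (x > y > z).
deg p = 1.
Against the integer gridlines: one y-axis crossing is at y = 2; it meets the z-axis at z = 1 (among the integer gridlines); it meets the x-axis at x = -1 (among the integer gridlines).
Solving for integer coefficients yields p as stated.

2*x - y - 2*z + 2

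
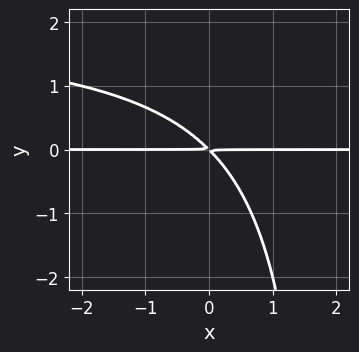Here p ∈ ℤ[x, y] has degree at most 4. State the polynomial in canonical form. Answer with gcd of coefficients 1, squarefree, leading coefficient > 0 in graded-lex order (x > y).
1. Degree: the shape is more complex than any degree-2 curve, so deg p = 3.
2. Observable constraints: the visible x-axis segment lies entirely on the curve.
3. The integer polynomial consistent with all of this is the stated p.

x*y^2 - 2*x*y - 2*y^2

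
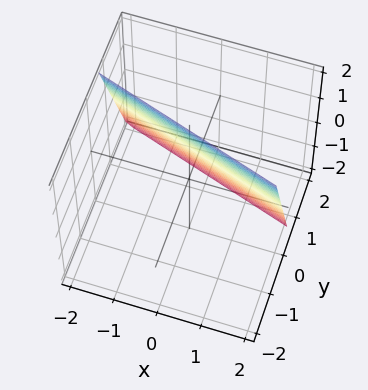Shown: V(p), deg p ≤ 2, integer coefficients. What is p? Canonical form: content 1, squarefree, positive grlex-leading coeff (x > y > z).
x + 3*y + z - 2

First, degree: every cross-section is a straight line — this is a plane, so deg p = 1.
Then, reading off the gridlines: it meets the x-axis at x = 2 (among the integer gridlines); one z-axis crossing is at z = 2.
Finally, assembling these constraints gives the stated polynomial.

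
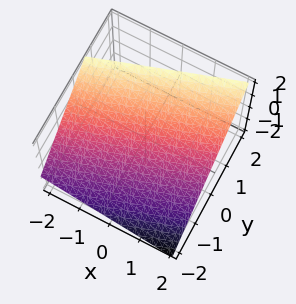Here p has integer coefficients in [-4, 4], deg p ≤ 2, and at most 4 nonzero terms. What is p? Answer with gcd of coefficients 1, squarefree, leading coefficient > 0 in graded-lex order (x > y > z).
x - 3*y + 3*z - 2

(a) deg p = 1.
(b) Reading off the gridlines: one x-axis crossing is at x = 2.
(c) The integer polynomial consistent with all of this is the stated p.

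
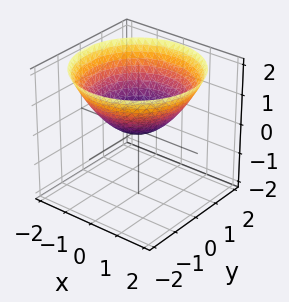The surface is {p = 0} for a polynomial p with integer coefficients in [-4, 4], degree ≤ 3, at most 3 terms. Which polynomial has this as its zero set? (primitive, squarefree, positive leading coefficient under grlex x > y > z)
x^2 + y^2 - 2*z

First, the degree is 2 — a single bowl opening along one axis; a quadric.
Then, symmetry: every cross-section ⟂ z is a circle, so x, y appear only via x² + y².
Next, from the axis intercepts and sections: it meets the z-axis at z = 0 (among the integer gridlines); a circular section at z = 1 has radius between 1 and 2.
Finally, fitting integer coefficients to these (and the overall shape) gives p.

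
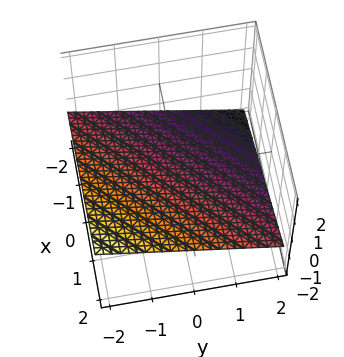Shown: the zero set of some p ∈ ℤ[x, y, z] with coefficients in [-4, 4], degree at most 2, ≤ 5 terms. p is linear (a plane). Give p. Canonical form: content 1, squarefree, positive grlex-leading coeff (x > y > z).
x - y - 3*z - 2

(a) Degree: every cross-section is a straight line — this is a plane, so deg p = 1.
(b) Checking where it meets the axes: it meets the x-axis at x = 2 (among the integer gridlines); one y-axis crossing is at y = -2.
(c) These observations pin down the coefficients.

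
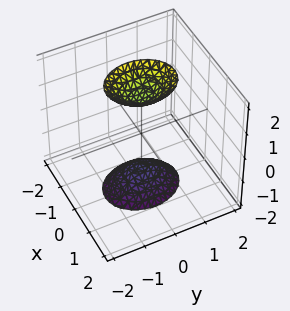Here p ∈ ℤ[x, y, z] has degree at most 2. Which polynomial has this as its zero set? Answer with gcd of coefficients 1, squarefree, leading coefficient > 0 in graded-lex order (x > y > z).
First, the picture has 2 separate pieces.
Then, degree: two sheets facing apart; a quadric, so deg p = 2.
Then, symmetries: the y ↦ −y reflection is a symmetry, so y appears only in even powers; mirror symmetry x ↦ −x ⇒ only even powers of x; it's symmetric under z → −z, forcing even powers of z.
Next, from the visible intercepts: no y-intercept at any integer in the box; the surface avoids every integer x-axis point in the box.
Finally, fitting integer coefficients to these (and the overall shape) gives p.

3*x^2 + 2*y^2 - z^2 + 2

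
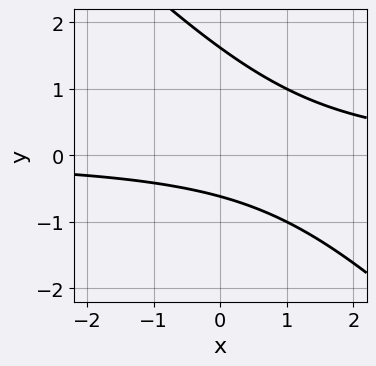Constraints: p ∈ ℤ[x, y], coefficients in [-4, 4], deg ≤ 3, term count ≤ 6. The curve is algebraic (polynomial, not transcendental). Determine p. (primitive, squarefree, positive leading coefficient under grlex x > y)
x*y + y^2 - y - 1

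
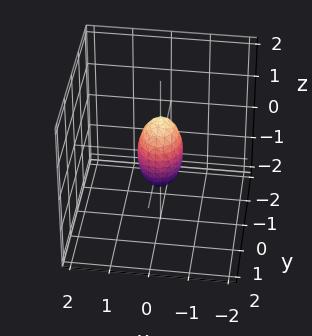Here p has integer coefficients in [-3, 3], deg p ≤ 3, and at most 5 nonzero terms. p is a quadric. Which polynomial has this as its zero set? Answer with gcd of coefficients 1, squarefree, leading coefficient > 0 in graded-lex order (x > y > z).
3*x^2 + 2*y^2 + z^2 - 1

First, deg p = 2.
Next, symmetries: the y ↦ −y reflection is a symmetry, so y appears only in even powers; the z ↦ −z reflection is a symmetry, so z appears only in even powers; the x ↦ −x reflection is a symmetry, so x appears only in even powers.
Then, observable constraints: the z-axis gridline crossings are at z ∈ {-1, 1}.
Finally, together with the visible shape, these determine p as stated.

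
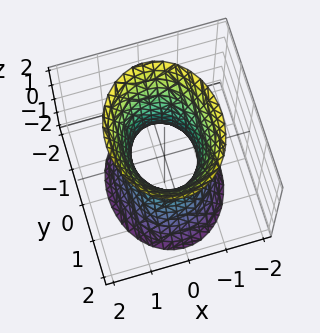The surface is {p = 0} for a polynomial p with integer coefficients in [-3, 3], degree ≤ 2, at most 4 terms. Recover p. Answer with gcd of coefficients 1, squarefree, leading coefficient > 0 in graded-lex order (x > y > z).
Degree: one connected sheet with a waist; a quadric, so deg p = 2.
Symmetries: mirror symmetry y ↦ −y ⇒ only even powers of y; it's symmetric under z → −z, forcing even powers of z; mirror symmetry x ↦ −x ⇒ only even powers of x.
Reading off the gridlines: among the integer gridlines, it crosses the y-axis at y ∈ {-1, 1}; the surface avoids every integer z-axis point in the box.
These observations pin down the coefficients.

3*x^2 + 2*y^2 - z^2 - 2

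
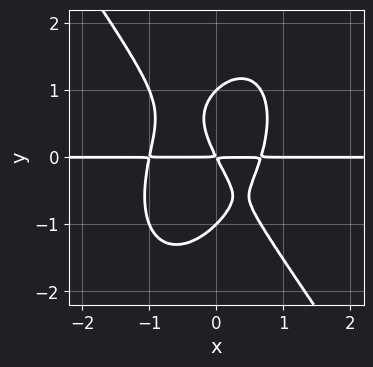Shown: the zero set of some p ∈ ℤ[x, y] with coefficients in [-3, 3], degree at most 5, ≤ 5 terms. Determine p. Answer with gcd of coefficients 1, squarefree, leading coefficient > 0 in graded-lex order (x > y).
3*x^3*y + y^4 + x^2*y - 2*x*y - y^2

1. The degree is 4 — no degree-3 curve has this shape.
2. Reading off the gridlines: every point of the x-axis in the box is on the curve; among the integer gridlines, it crosses the y-axis at y ∈ {-1, 1}.
3. Together with the visible shape, these determine p as stated.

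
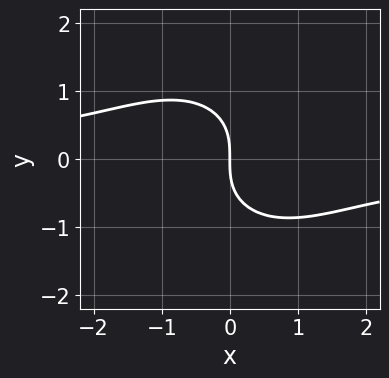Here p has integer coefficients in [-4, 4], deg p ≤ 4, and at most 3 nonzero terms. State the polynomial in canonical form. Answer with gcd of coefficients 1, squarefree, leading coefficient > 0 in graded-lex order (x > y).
2*x^2*y + 2*y^3 + 3*x

First, deg p = 3. The shape is more complex than any degree-2 curve.
Next, reading off the gridlines: it crosses the x-axis at the gridline x = 0; one y-axis crossing is at y = 0.
Finally, assembling these constraints gives the stated polynomial.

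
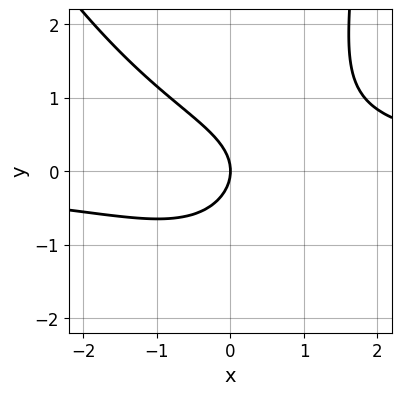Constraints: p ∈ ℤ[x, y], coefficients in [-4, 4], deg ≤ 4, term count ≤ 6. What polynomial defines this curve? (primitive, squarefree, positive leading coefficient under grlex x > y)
2*x^2*y + x*y^2 - 3*y^2 - 3*x

First, degree: a generic line meets the curve in up to 3 points, so deg p = 3.
Next, checking where it meets the axes: one x-axis crossing is at x = 0; it meets the y-axis at y = 0 (among the integer gridlines).
Finally, assembling these constraints gives the stated polynomial.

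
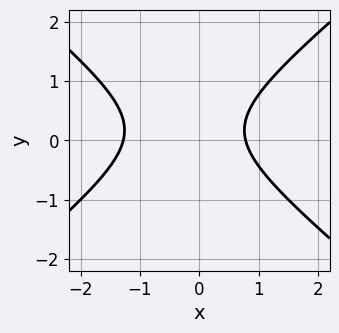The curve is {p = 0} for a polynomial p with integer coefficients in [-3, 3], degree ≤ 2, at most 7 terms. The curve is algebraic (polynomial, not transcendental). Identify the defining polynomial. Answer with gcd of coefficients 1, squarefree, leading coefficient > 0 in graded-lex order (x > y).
2*x^2 - 3*y^2 + x + y - 2

deg p = 2.
Against the integer gridlines: the curve avoids every integer y-axis point in the box.
These observations pin down the coefficients.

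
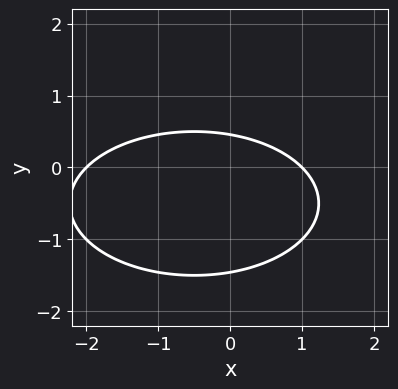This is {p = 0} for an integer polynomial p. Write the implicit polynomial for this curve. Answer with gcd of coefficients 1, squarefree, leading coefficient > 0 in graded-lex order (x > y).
First, degree: no degree-1 curve has this shape, so deg p = 2.
Next, reading off the gridlines: the x-axis gridline crossings are at x ∈ {-2, 1}.
Finally, together with the visible shape, these determine p as stated.

x^2 + 3*y^2 + x + 3*y - 2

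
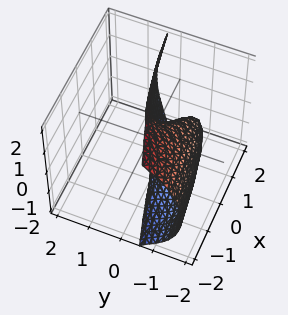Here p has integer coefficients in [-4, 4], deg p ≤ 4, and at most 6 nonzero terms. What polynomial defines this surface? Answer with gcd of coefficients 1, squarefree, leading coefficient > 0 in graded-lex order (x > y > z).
2*y^3 + y*z^2 + 3*y^2 - x

First, deg p = 3. A generic line meets the surface in up to 3 points.
Next, checking where it meets the axes: one x-axis crossing is at x = 0; one y-axis crossing is at y = 0.
Finally, assembling these constraints gives the stated polynomial. Check: (0, 0, -2) on the z-axis lies on the surface, and p(0, 0, -2) = 0. ✓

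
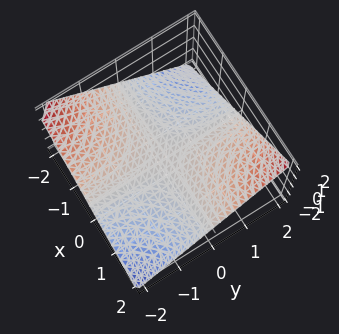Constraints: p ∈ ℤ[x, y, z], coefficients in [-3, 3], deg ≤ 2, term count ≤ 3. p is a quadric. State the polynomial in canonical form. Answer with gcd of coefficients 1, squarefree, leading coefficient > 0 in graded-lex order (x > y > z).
1. The degree is 2 — a hyperbolic paraboloid; a quadric.
2. From the visible intercepts: one z-axis crossing is at z = 0; the visible x-axis segment lies entirely on the surface; every point of the y-axis in the box is on the surface.
3. Assembling these constraints gives the stated polynomial.

x*y - 2*z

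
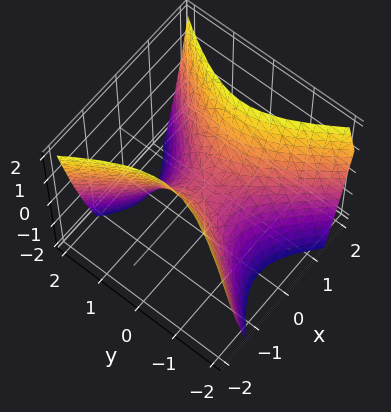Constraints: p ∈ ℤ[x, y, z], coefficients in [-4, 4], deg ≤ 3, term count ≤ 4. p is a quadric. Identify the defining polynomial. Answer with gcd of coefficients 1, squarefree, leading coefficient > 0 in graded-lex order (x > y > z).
1. Degree: a saddle surface; a quadric, so deg p = 2.
2. Symmetries: it's symmetric under y → −y, forcing even powers of y; the x ↦ −x reflection is a symmetry, so x appears only in even powers.
3. From the axis intercepts and sections: it crosses the x-axis at the gridline x = 0; one y-axis crossing is at y = 0.
4. These observations pin down the coefficients.

3*x^2 - 2*y^2 - 2*z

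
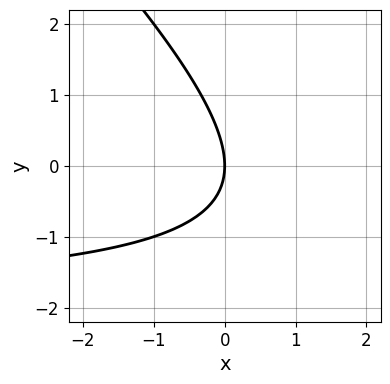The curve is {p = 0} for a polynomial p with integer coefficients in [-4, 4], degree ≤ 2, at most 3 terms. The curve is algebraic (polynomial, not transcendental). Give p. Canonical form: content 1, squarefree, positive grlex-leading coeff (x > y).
deg p = 2. The shape is more complex than any degree-1 curve.
Against the integer gridlines: it meets the y-axis at y = 0 (among the integer gridlines); it meets the x-axis at x = 0 (among the integer gridlines).
Fitting integer coefficients to these (and the overall shape) gives p.

x*y + y^2 + 2*x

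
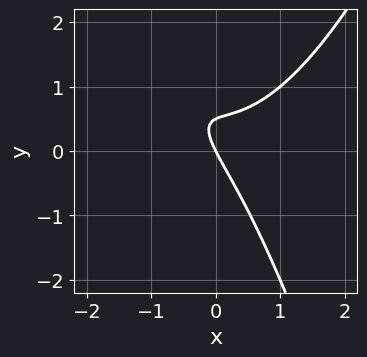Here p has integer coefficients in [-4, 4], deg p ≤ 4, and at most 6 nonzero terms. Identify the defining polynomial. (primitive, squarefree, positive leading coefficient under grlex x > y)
Degree: no degree-2 curve has this shape, so deg p = 3.
Against the integer gridlines: one y-axis crossing is at y = 0; it meets the x-axis at x = 0 (among the integer gridlines).
Solving for integer coefficients yields p as stated.

2*x^3 - 3*x*y - 2*y^2 + 2*x + y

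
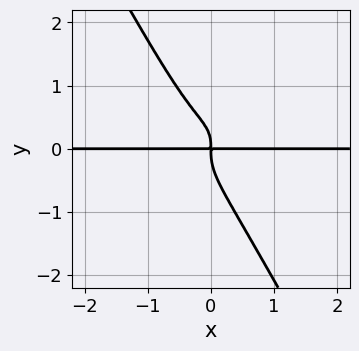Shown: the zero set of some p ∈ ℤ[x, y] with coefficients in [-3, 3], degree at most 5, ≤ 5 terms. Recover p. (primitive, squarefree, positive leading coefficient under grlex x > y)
2*x^3*y + 3*x*y^3 + 2*y^4 - x*y^2 + x*y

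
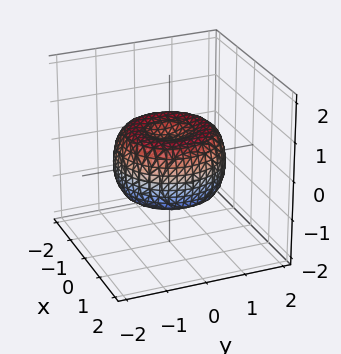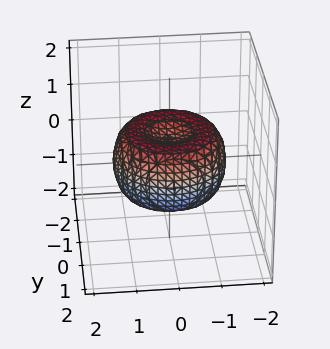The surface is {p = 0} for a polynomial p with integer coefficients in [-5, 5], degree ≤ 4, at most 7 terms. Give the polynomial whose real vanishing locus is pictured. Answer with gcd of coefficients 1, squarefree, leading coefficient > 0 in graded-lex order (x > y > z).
1. The degree is 4 — a generic line meets the surface in up to 4 points.
2. Symmetry: the surface is invariant under rotation about z: p = q(x² + y², z).
3. From the axis intercepts and sections: a circular section at z = 0 has radius between 1 and 2.
4. Together with the visible shape, these determine p as stated.

2*x^4 + 4*x^2*y^2 + 2*y^4 - 3*x^2 - 3*y^2 + 3*z^2 - 1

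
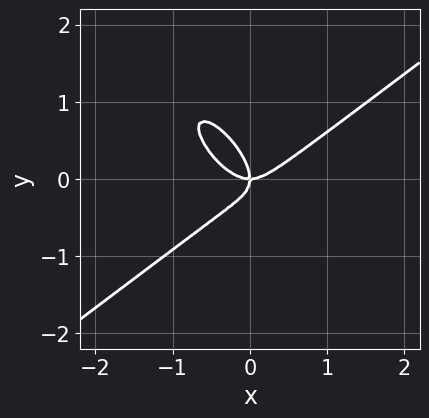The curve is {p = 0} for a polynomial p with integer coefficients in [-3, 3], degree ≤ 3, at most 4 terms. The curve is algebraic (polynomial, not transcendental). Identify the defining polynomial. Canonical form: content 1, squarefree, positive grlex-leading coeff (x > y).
1. The degree is 3 — the shape is more complex than any degree-2 curve.
2. From the visible intercepts: it meets the x-axis at x = 0 (among the integer gridlines); it meets the y-axis at y = 0 (among the integer gridlines).
3. The integer polynomial consistent with all of this is the stated p.

3*x^3 - 3*x*y^2 - 3*y^3 - 2*x*y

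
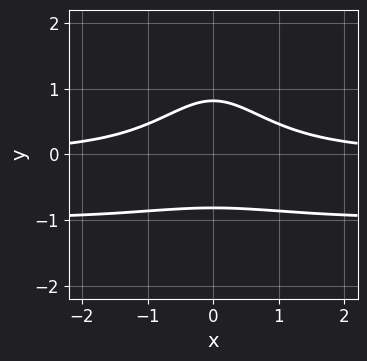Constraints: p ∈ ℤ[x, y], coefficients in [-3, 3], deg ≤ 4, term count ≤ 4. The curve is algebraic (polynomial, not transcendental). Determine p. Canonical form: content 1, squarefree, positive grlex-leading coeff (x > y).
(a) Degree: the shape is more complex than any degree-3 curve, so deg p = 4.
(b) Symmetries: mirror symmetry x ↦ −x ⇒ only even powers of x.
(c) Checking where it meets the axes: it misses every integer gridline on the x-axis.
(d) These observations pin down the coefficients.

2*x^2*y^2 + 2*x^2*y + 3*y^2 - 2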